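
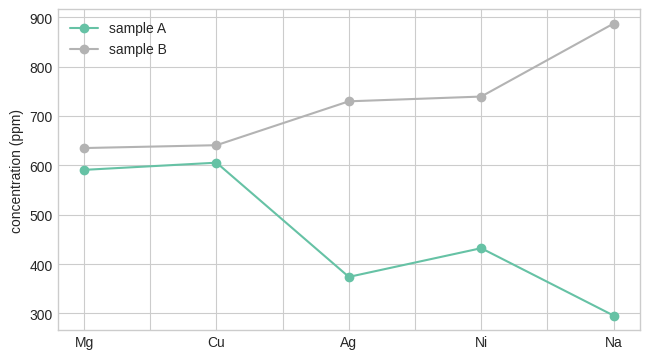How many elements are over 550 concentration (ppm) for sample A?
2

Above 550: Mg, Cu.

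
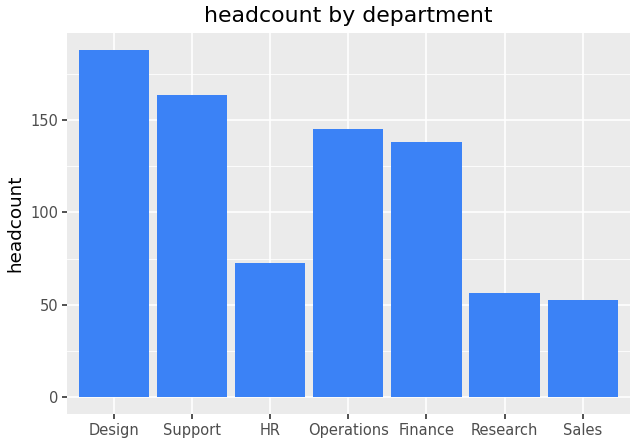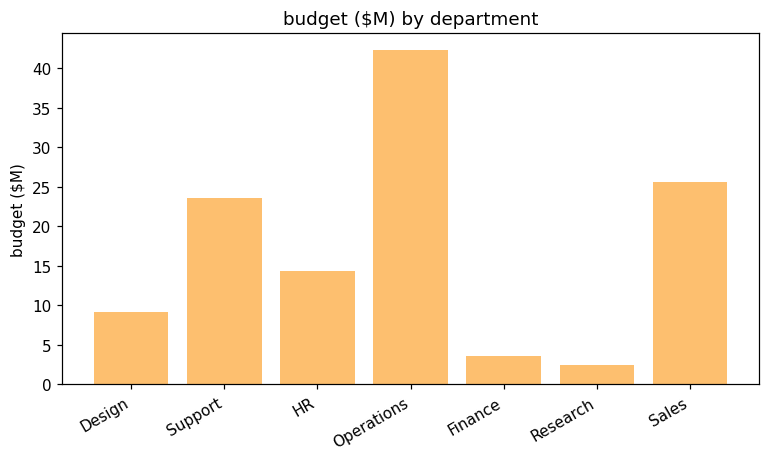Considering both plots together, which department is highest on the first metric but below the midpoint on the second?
Chart 2 median budget ($M) ≈ 15; below-median departments: Design, Finance, Research. Among those, Design has the highest headcount (≈ 180).

Design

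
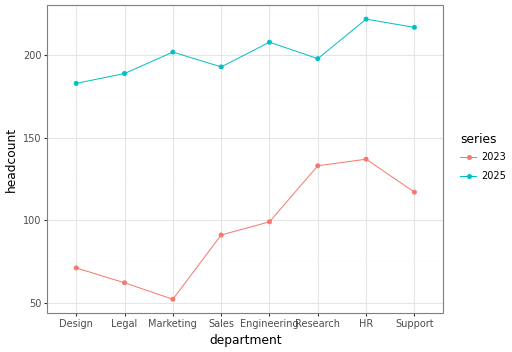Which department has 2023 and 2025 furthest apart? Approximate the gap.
Marketing, ≈ 140

Marketing: 2023 ≈ 60, 2025 ≈ 200 → gap ≈ 140. Next-largest (Legal) is only ≈ 120.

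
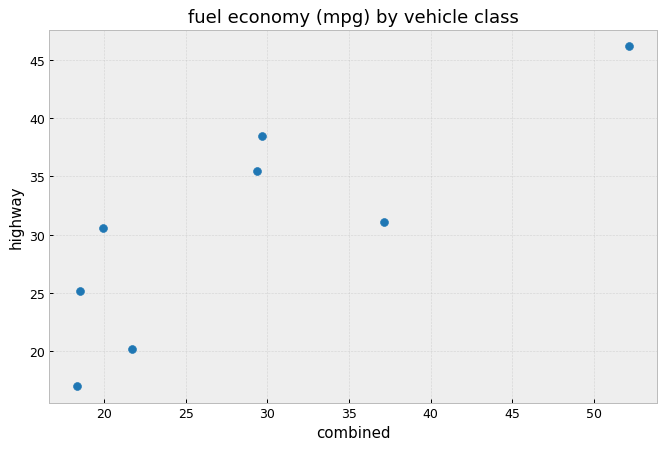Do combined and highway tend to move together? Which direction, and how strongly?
Points are positively correlated; strong (|r| ≈ 0.8).

positive, strong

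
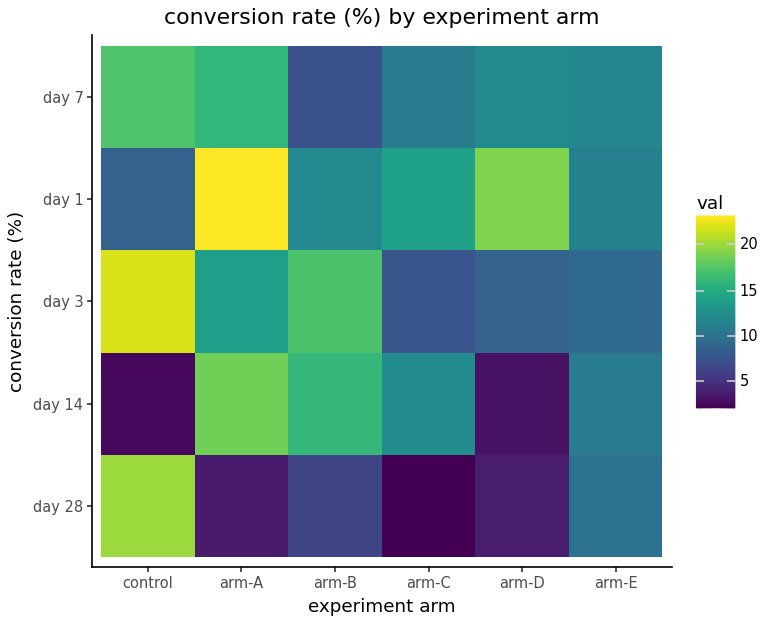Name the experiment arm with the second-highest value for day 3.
arm-B

Top 3 for day 3: control ≈ 22, arm-B ≈ 18, arm-A ≈ 14.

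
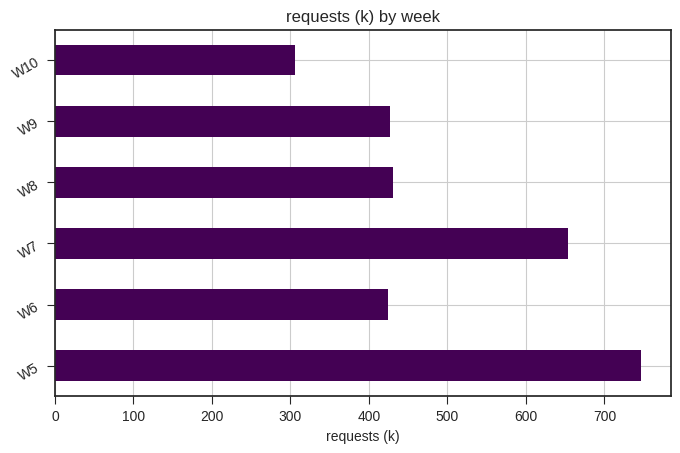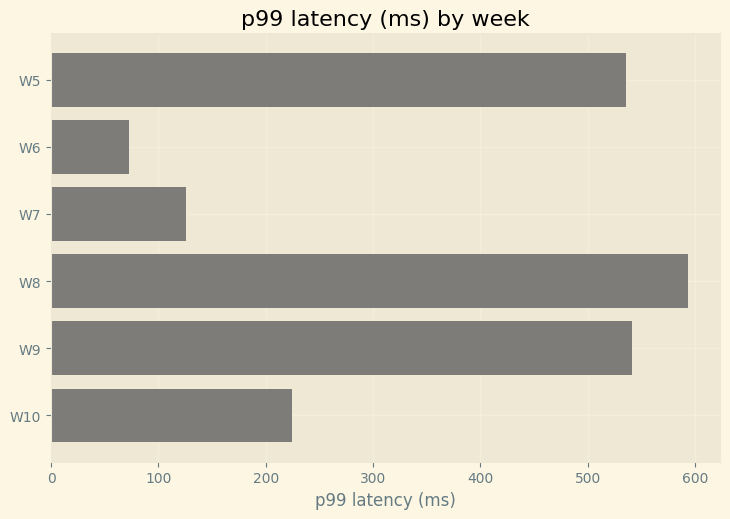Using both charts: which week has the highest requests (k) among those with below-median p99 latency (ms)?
Chart 2 median p99 latency (ms) ≈ 400; below-median weeks: W6, W7, W10. Among those, W7 has the highest requests (k) (≈ 700).

W7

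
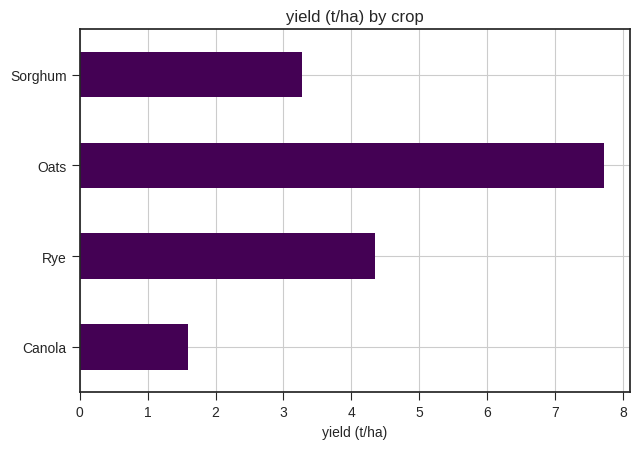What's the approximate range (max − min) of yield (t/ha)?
Max Oats ≈ 8, min Canola ≈ 2; range ≈ 6.

≈ 6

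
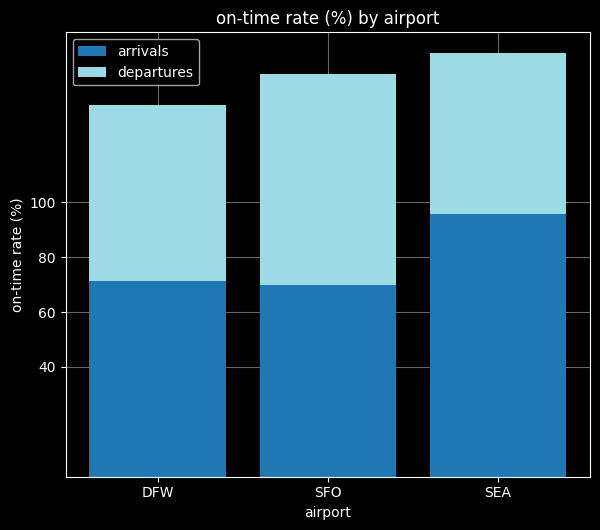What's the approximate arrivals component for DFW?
arrivals top ≈ 80, bottom ≈ 0; segment ≈ 80.

≈ 80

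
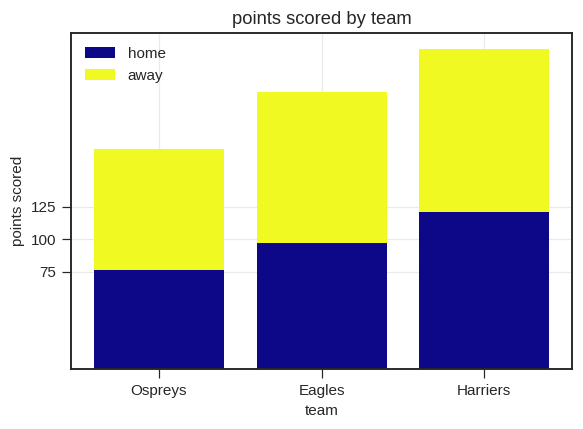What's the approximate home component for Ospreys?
≈ 75

home top ≈ 75, bottom ≈ 0; segment ≈ 75.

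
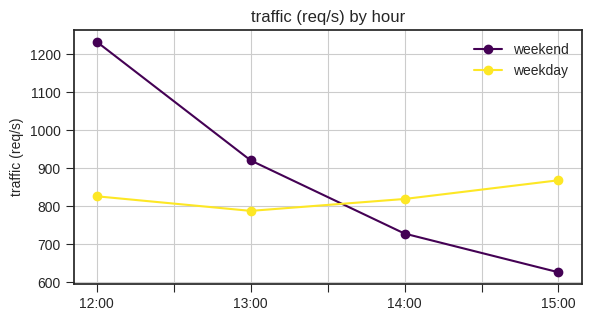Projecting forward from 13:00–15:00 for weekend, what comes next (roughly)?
Last three: 900, 700, 600 → slope ≈ -150/step → next ≈ 450.

≈ 450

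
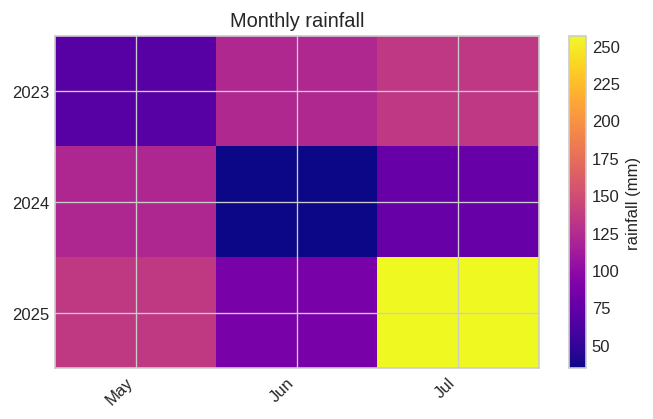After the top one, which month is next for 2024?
Top 3 for 2024: May ≈ 120, Jul ≈ 80, Jun ≈ 40.

Jul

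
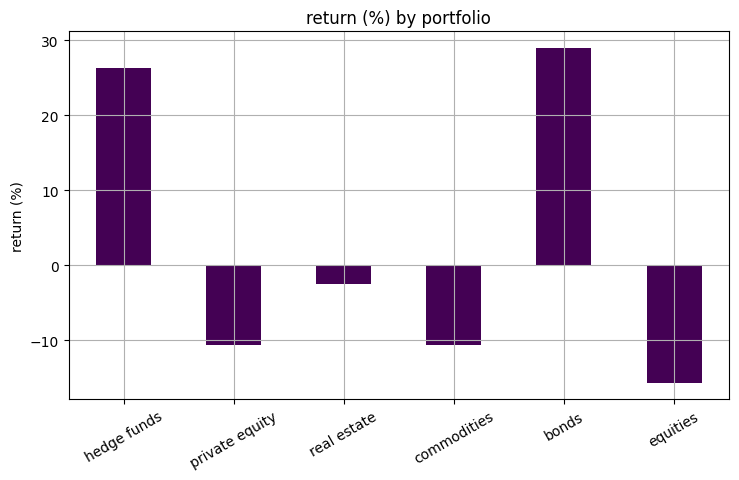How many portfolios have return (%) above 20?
2

Above 20: hedge funds, bonds.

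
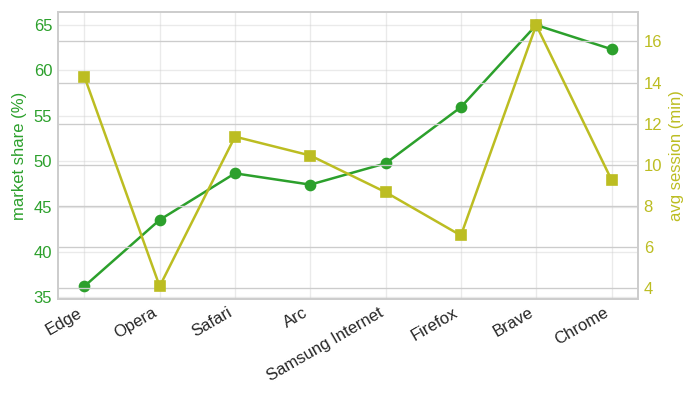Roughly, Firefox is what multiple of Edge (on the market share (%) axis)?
≈ 1.57×

Firefox ≈ 55, Edge ≈ 35; 55/35 ≈ 1.57.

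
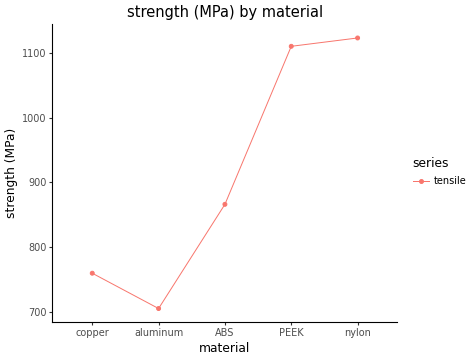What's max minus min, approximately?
Max nylon ≈ 1100, min aluminum ≈ 700; range ≈ 400.

≈ 400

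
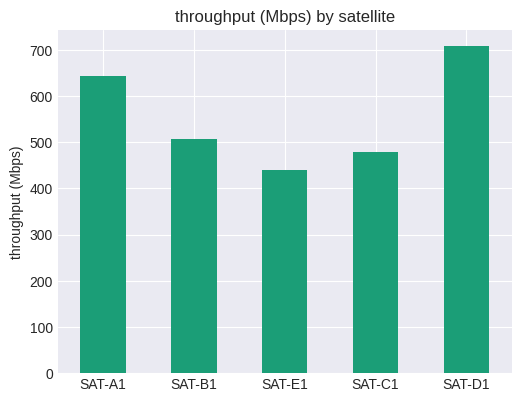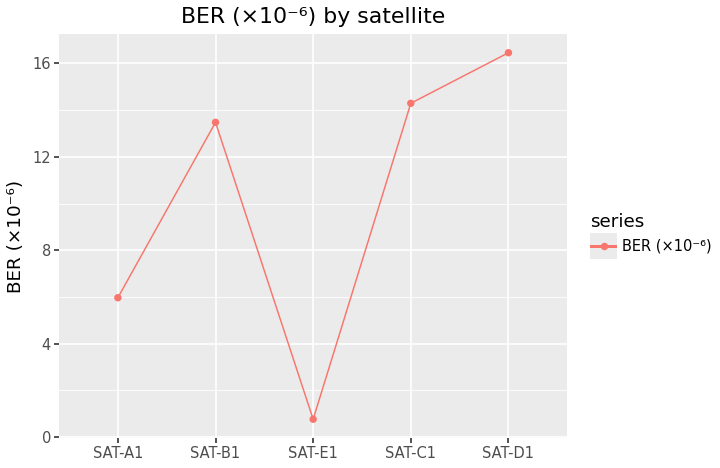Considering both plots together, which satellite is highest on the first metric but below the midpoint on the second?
SAT-A1

Chart 2 median BER (×10⁻⁶) ≈ 14; below-median satellites: SAT-A1, SAT-E1. Among those, SAT-A1 has the highest throughput (Mbps) (≈ 600).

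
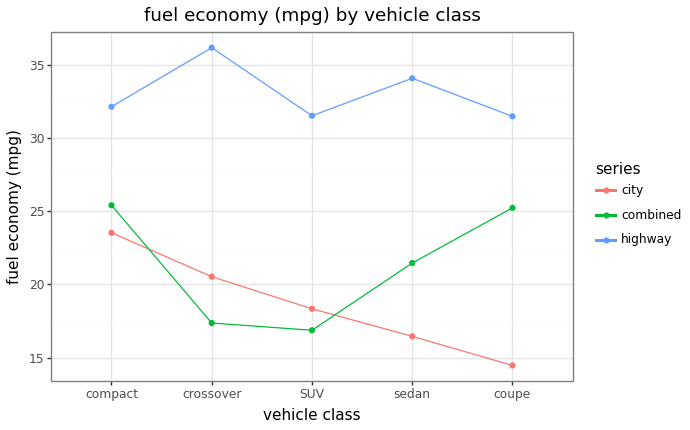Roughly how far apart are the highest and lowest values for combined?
≈ 10

Max compact ≈ 26, min SUV ≈ 16; range ≈ 10.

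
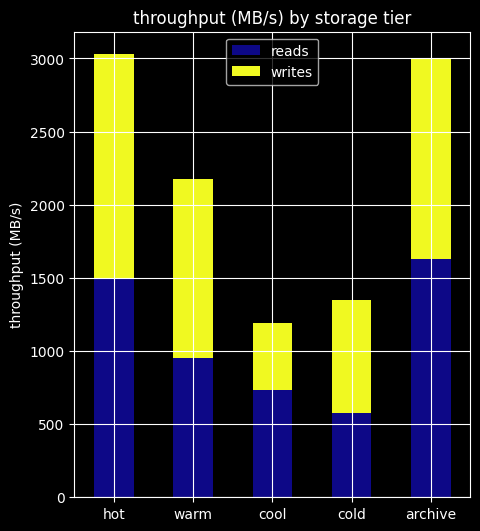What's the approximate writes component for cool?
≈ 500

writes top ≈ 1000, bottom ≈ 500; segment ≈ 500.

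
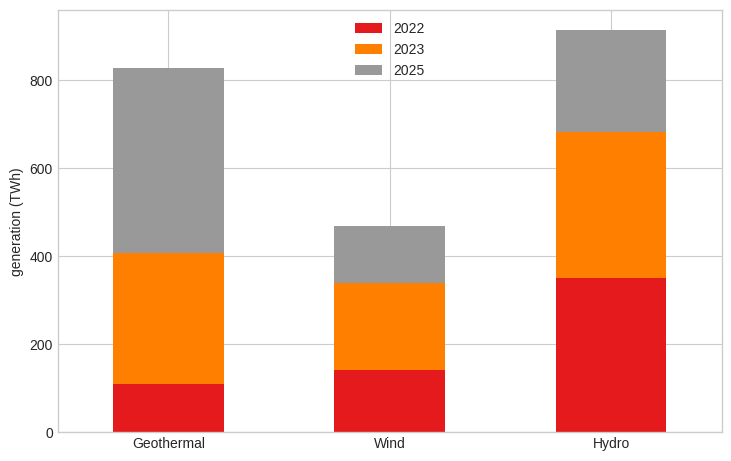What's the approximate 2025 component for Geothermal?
≈ 400

2025 top ≈ 800, bottom ≈ 400; segment ≈ 400.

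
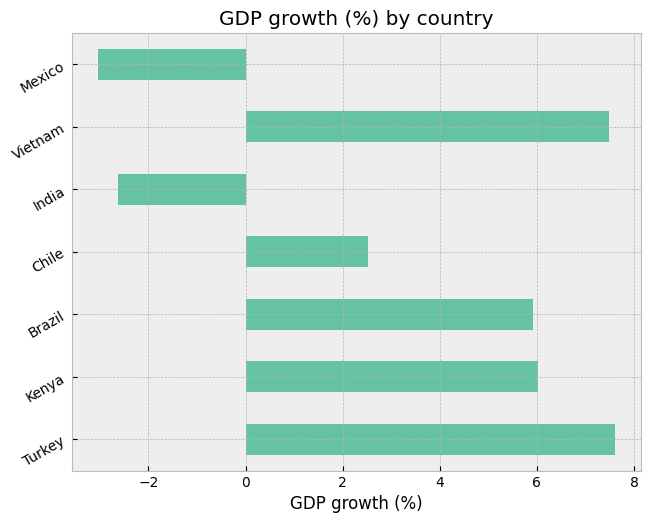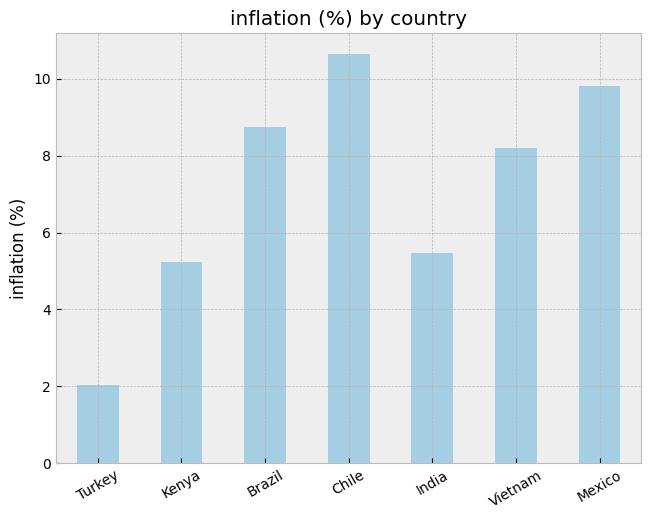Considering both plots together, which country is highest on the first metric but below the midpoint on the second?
Turkey

Chart 2 median inflation (%) ≈ 8; below-median countries: Turkey, Kenya, India. Among those, Turkey has the highest GDP growth (%) (≈ 8).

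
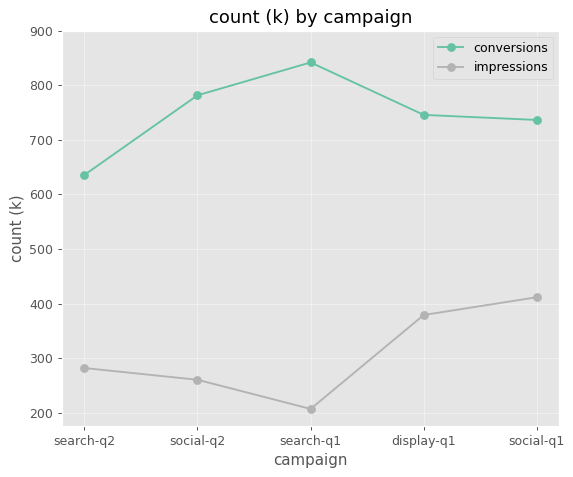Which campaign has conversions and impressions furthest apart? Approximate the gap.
search-q1: conversions ≈ 800, impressions ≈ 200 → gap ≈ 600. Next-largest (social-q2) is only ≈ 500.

search-q1, ≈ 600 k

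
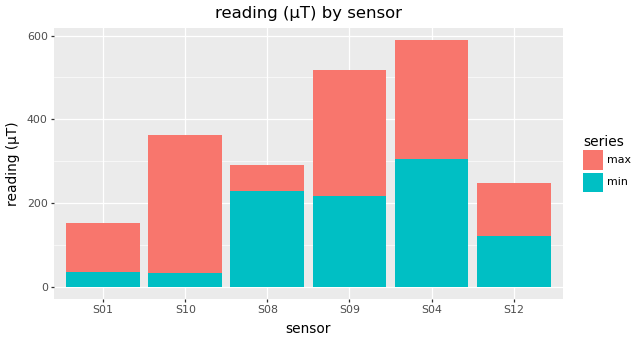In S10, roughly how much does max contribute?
≈ 300

max top ≈ 350, bottom ≈ 50; segment ≈ 300.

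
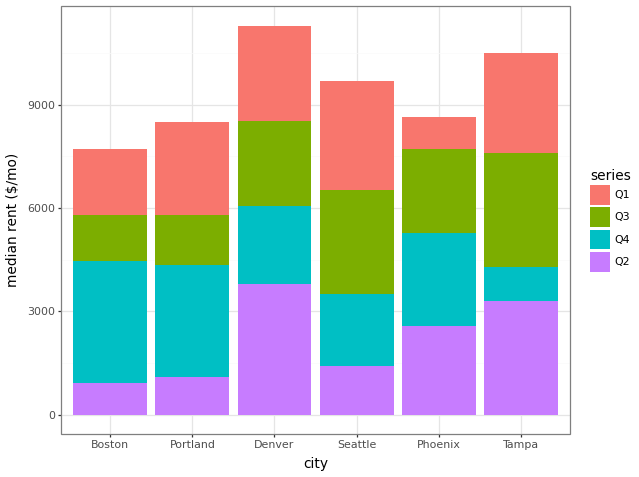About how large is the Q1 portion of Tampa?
Q1 top ≈ 11000, bottom ≈ 8000; segment ≈ 3000.

≈ 3000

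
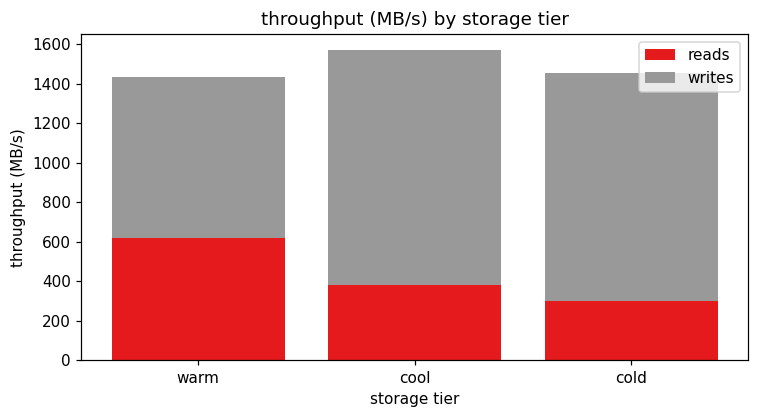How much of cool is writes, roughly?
≈ 1200

writes top ≈ 1600, bottom ≈ 400; segment ≈ 1200.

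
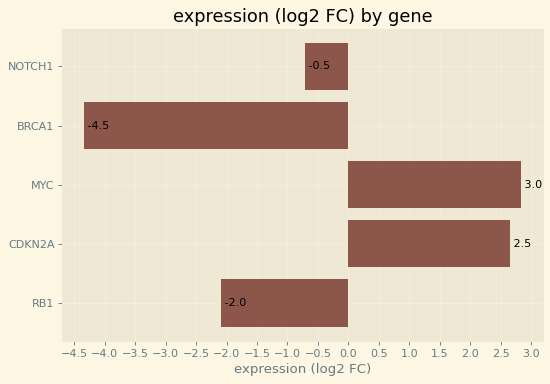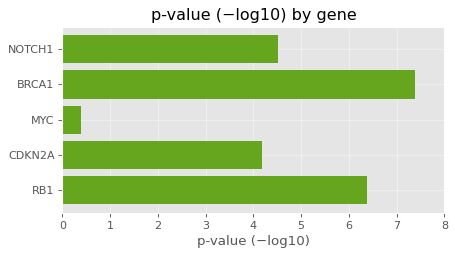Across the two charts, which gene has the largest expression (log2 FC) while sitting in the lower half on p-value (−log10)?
MYC

Chart 2 median p-value (−log10) ≈ 5; below-median genes: MYC, CDKN2A. Among those, MYC has the highest expression (log2 FC) (≈ 3).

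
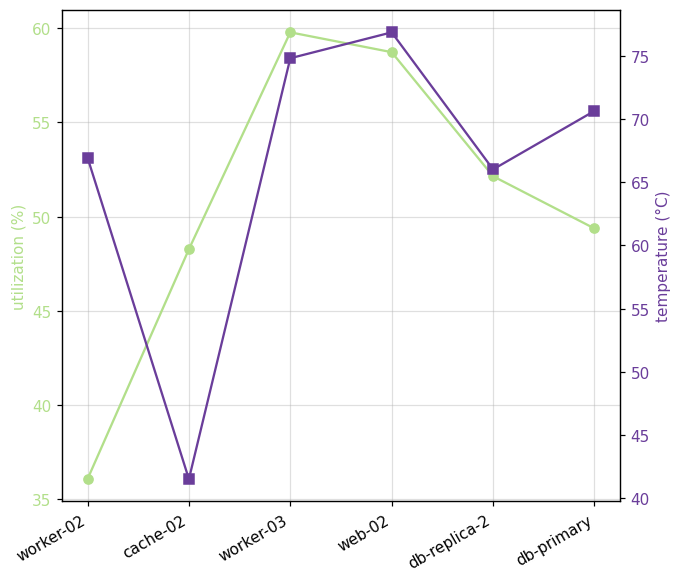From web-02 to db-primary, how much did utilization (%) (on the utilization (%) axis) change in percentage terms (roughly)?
≈ -13.8%

web-02 ≈ 58, db-primary ≈ 50; (50 − 58) / 58 ≈ -13.8%.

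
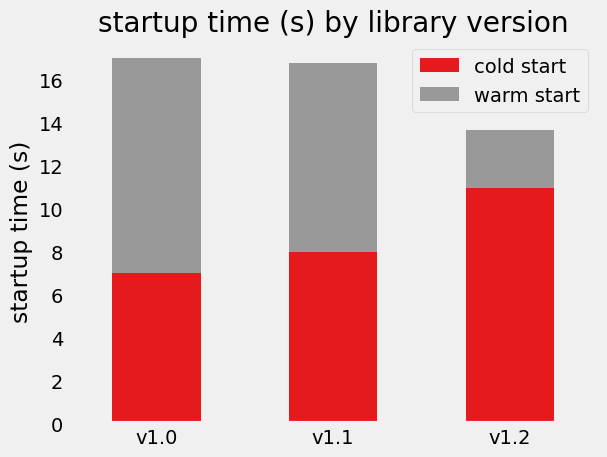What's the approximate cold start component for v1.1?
cold start top ≈ 8, bottom ≈ 0; segment ≈ 8.

≈ 8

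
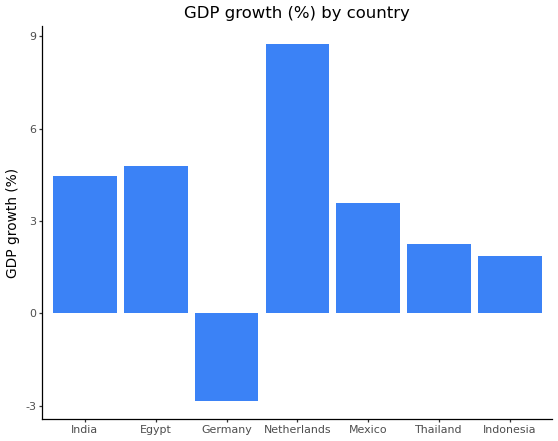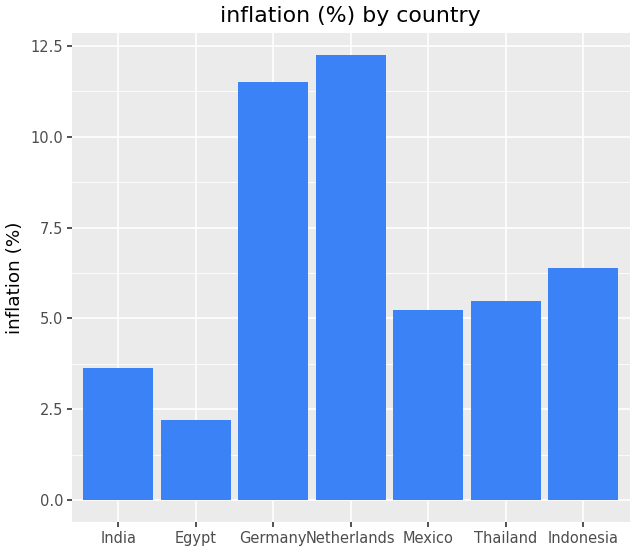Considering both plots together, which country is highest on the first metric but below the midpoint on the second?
Chart 2 median inflation (%) ≈ 6; below-median countries: India, Egypt, Mexico. Among those, Egypt has the highest GDP growth (%) (≈ 5).

Egypt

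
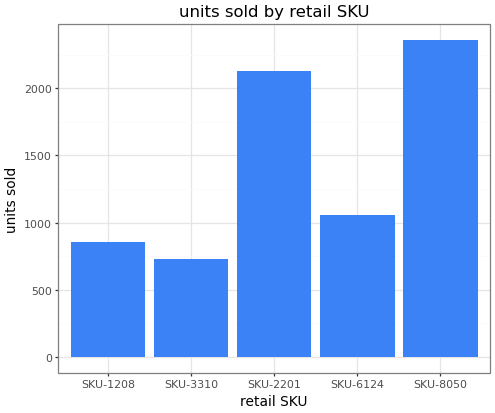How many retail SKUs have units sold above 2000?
2

Above 2000: SKU-2201, SKU-8050.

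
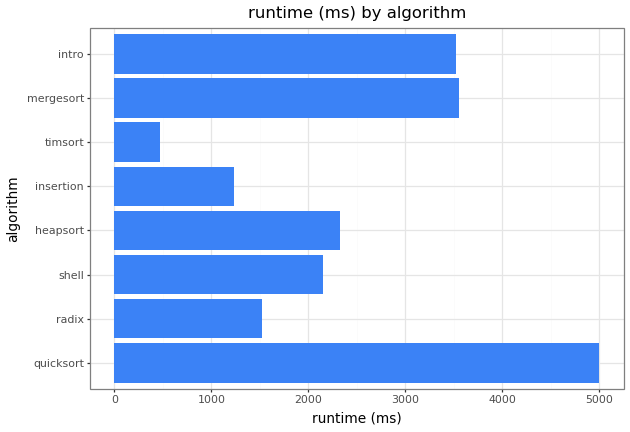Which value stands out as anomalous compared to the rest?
quicksort ≈ 5000; the rest sit between ≈ 500 and ≈ 3500.

quicksort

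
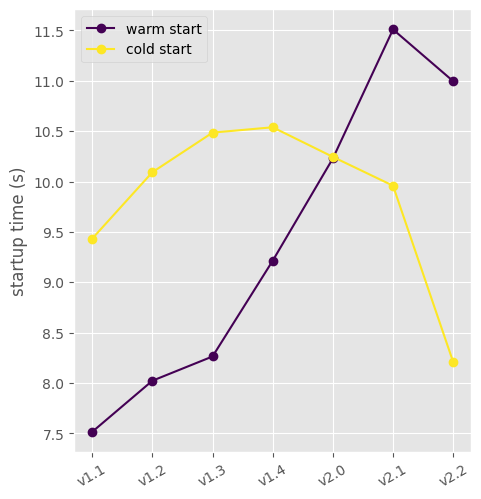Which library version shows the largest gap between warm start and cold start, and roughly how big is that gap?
v2.2, ≈ 3.0 s

v2.2: warm start ≈ 11.0, cold start ≈ 8.0 → gap ≈ 3.0. Next-largest (v1.3) is only ≈ 2.0.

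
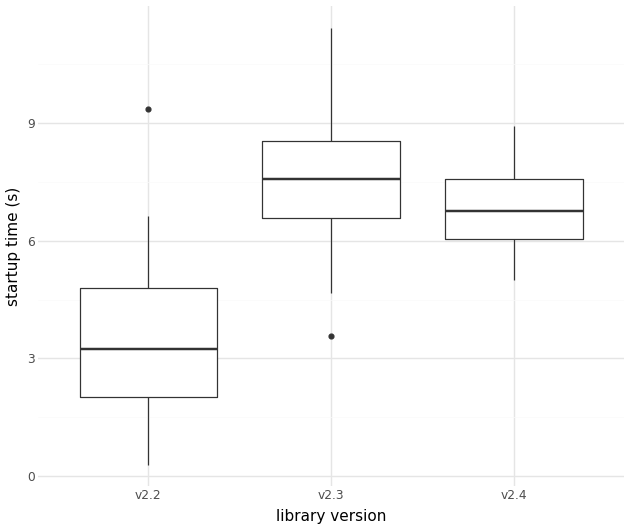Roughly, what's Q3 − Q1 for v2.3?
Q3 ≈ 8.5, Q1 ≈ 6.5; IQR ≈ 2.0.

≈ 2.0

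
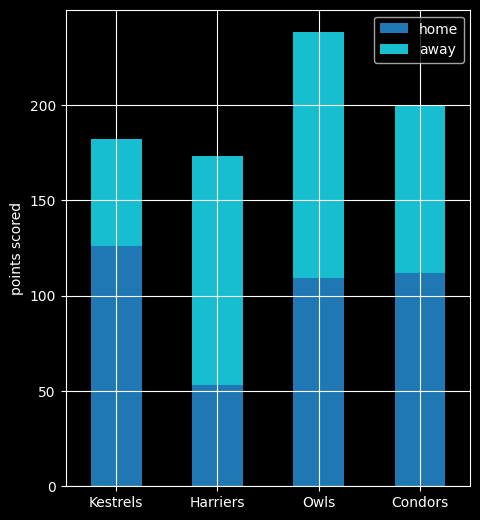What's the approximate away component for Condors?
≈ 80

away top ≈ 200, bottom ≈ 120; segment ≈ 80.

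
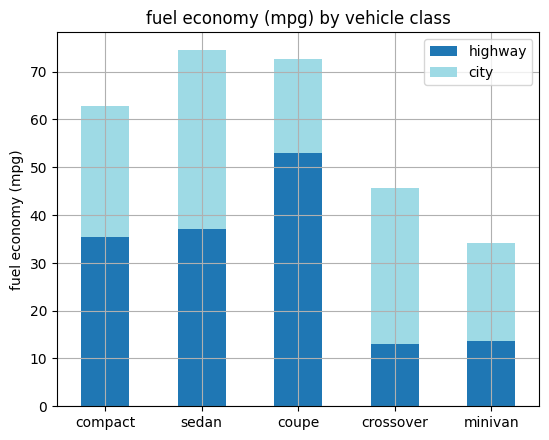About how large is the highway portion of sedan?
highway top ≈ 40, bottom ≈ 0; segment ≈ 40.

≈ 40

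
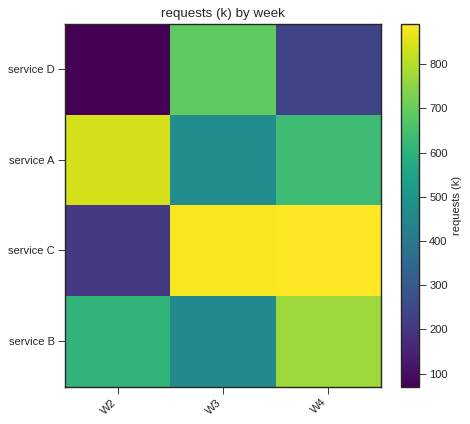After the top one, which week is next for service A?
Top 3 for service A: W2 ≈ 800, W4 ≈ 600, W3 ≈ 500.

W4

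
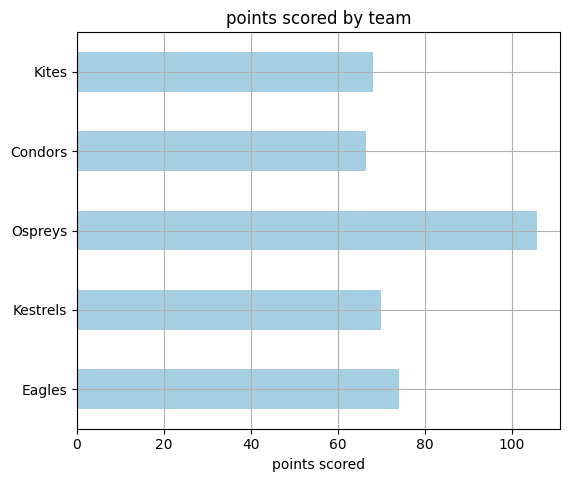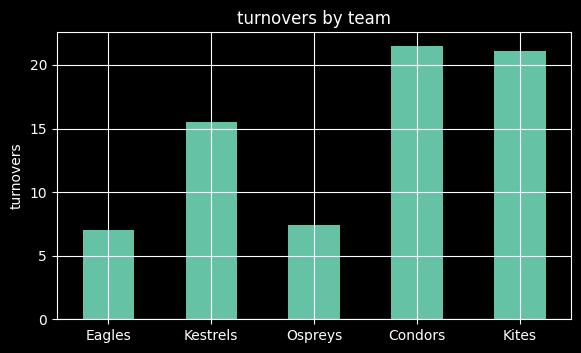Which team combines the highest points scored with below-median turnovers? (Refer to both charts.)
Chart 2 median turnovers ≈ 16; below-median teams: Eagles, Ospreys. Among those, Ospreys has the highest points scored (≈ 110).

Ospreys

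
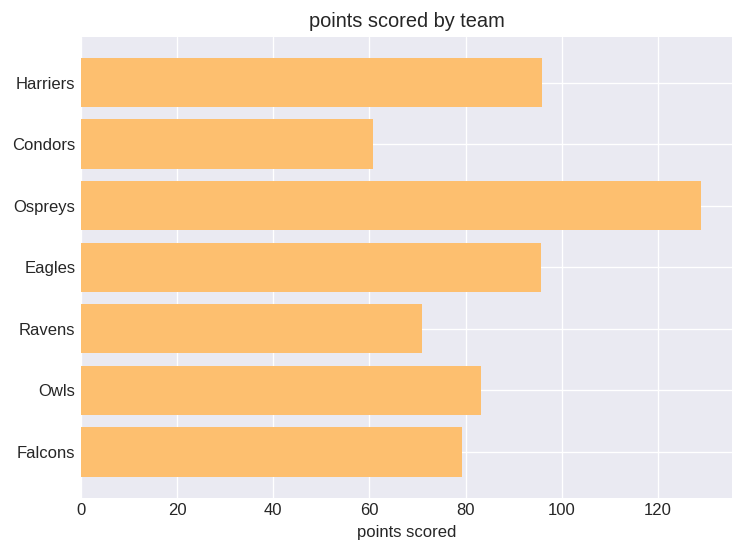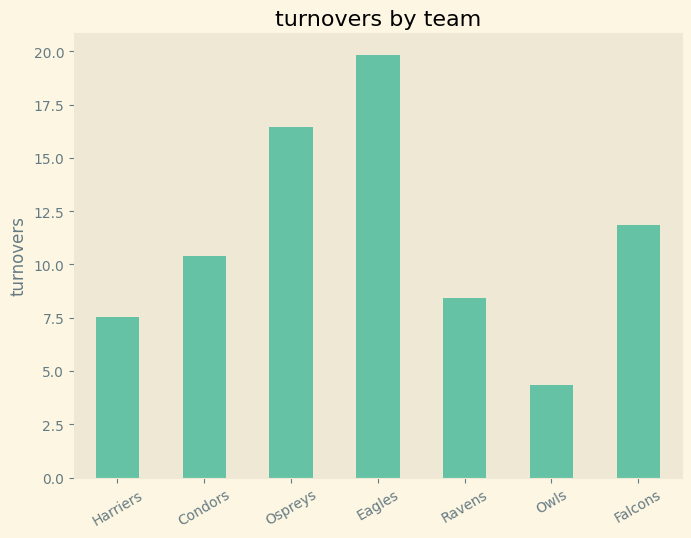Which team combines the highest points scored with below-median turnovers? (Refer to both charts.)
Harriers

Chart 2 median turnovers ≈ 10; below-median teams: Harriers, Ravens, Owls. Among those, Harriers has the highest points scored (≈ 100).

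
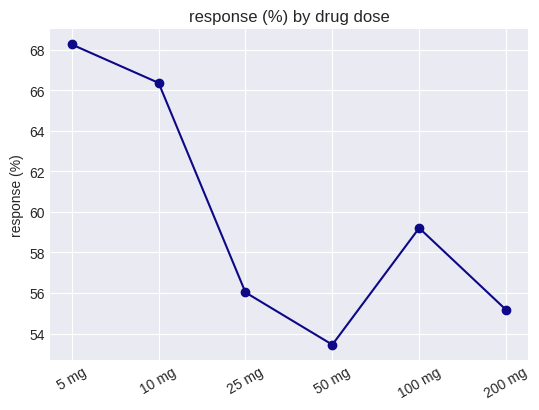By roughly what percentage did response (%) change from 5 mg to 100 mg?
≈ -11.8%

5 mg ≈ 68, 100 mg ≈ 60; (60 − 68) / 68 ≈ -11.8%.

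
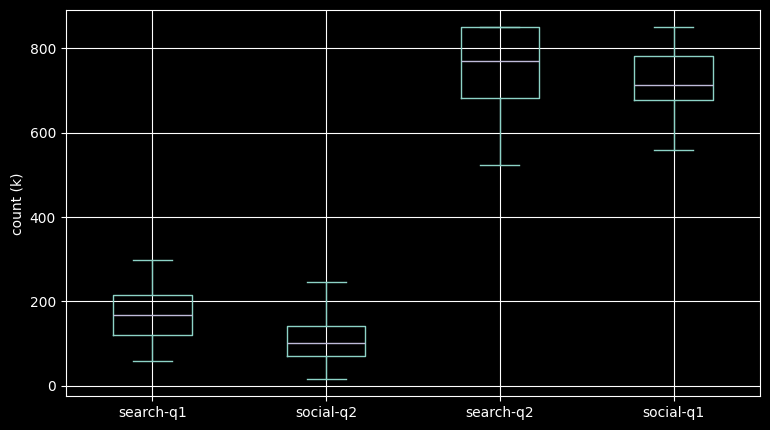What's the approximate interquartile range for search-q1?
≈ 100

Q3 ≈ 200, Q1 ≈ 100; IQR ≈ 100.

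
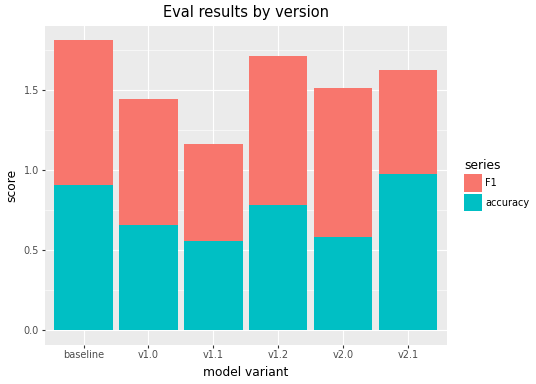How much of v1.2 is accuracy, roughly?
≈ 0.8

accuracy top ≈ 0.8, bottom ≈ 0.0; segment ≈ 0.8.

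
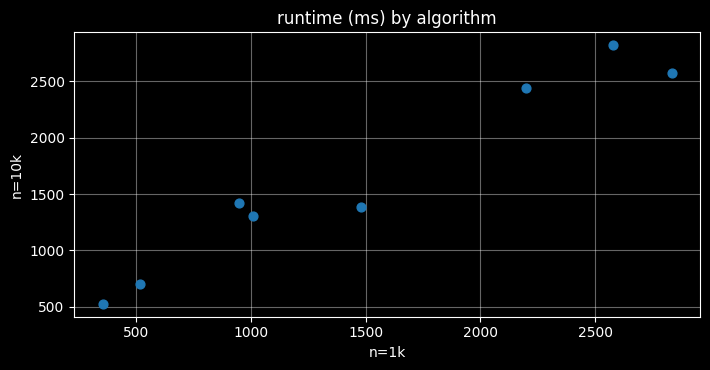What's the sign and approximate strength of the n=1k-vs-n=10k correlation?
positive, strong

Points are positively correlated; strong (|r| ≈ 1.0).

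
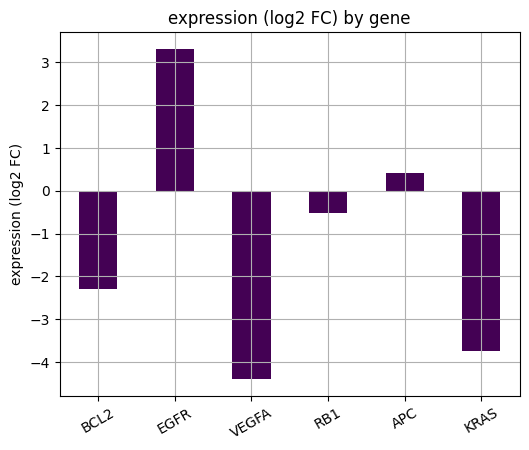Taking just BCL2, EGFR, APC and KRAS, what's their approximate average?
(-2 + 3 + 0 + -4) / 4 ≈ -1.

≈ -1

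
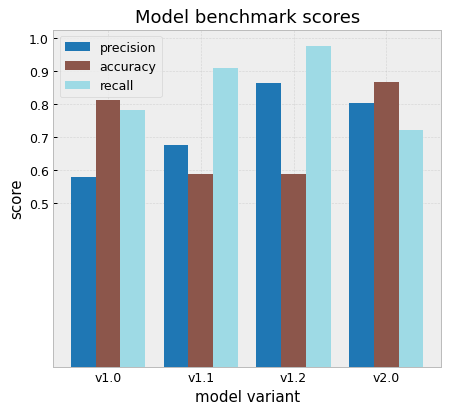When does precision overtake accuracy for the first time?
v1.0: precision ≈ 0.6 vs accuracy ≈ 0.8 (not yet); v1.1: precision ≈ 0.7 vs accuracy ≈ 0.6 (first crossover).

v1.1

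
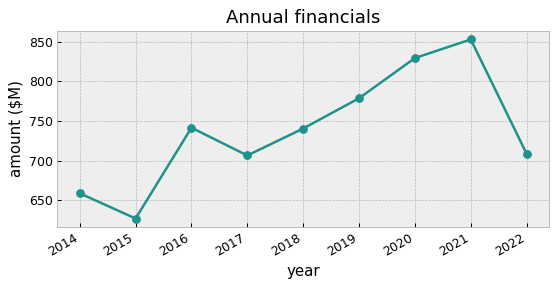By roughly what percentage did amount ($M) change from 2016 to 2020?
≈ +10.8%

2016 ≈ 740, 2020 ≈ 820; (820 − 740) / 740 ≈ +10.8%.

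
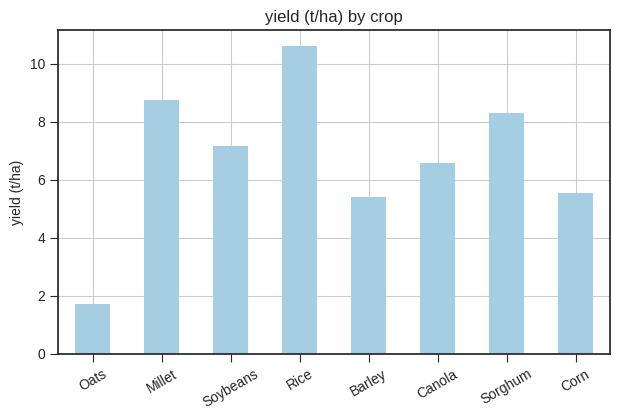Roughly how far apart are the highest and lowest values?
Max Rice ≈ 11, min Oats ≈ 2; range ≈ 9.

≈ 9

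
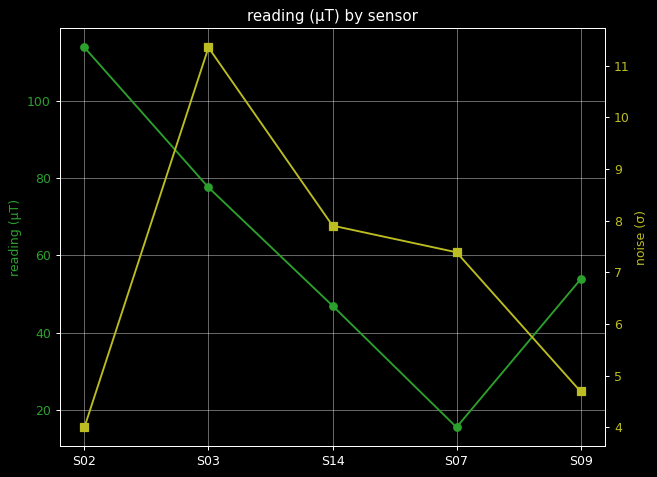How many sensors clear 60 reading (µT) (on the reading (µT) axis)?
2

Above 60: S02, S03.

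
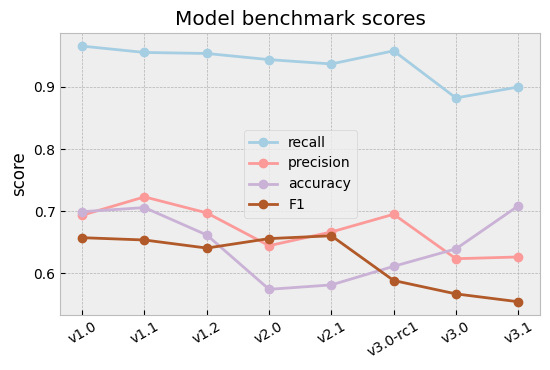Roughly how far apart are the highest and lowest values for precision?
≈ 0.10

Max v1.1 ≈ 0.70, min v3.0 ≈ 0.60; range ≈ 0.10.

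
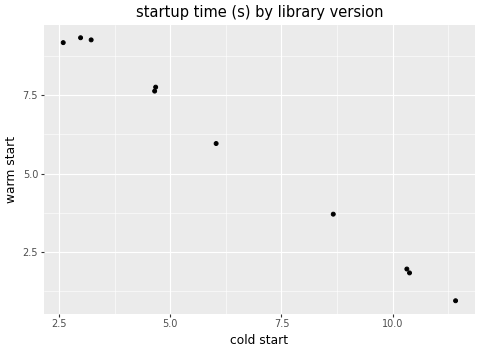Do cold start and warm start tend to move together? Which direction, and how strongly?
negative, strong

Points are negatively correlated; strong (|r| ≈ 1.0).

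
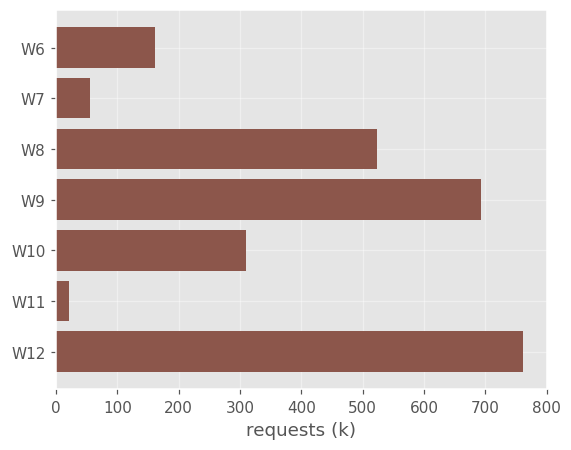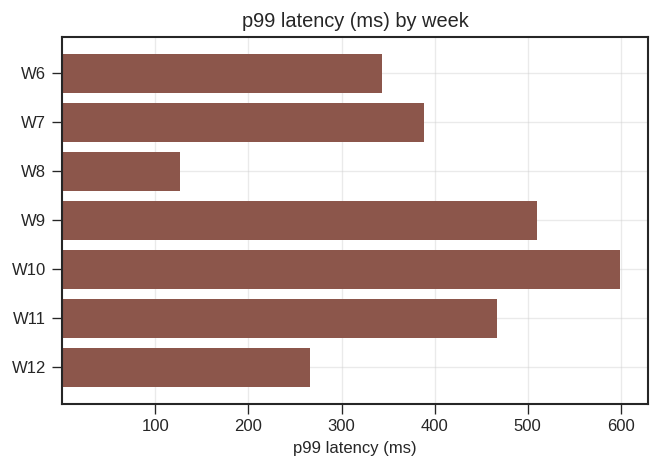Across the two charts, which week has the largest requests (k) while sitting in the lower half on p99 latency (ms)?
Chart 2 median p99 latency (ms) ≈ 400; below-median weeks: W6, W8, W12. Among those, W12 has the highest requests (k) (≈ 800).

W12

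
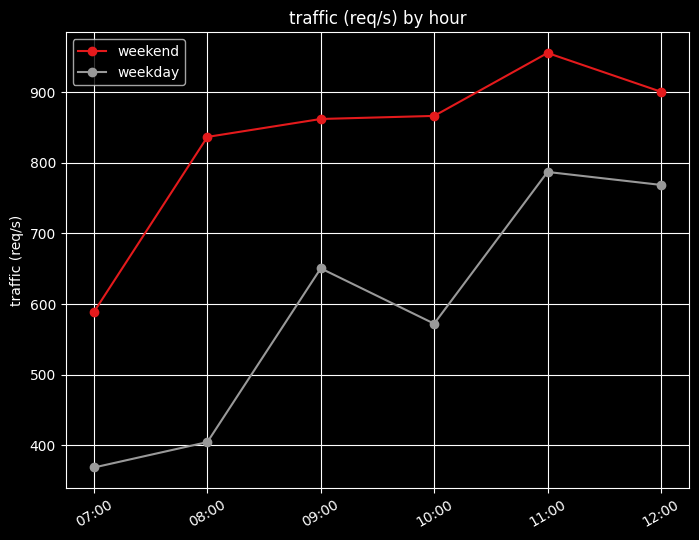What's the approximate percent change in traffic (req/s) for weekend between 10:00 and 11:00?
≈ +11.8%

10:00 ≈ 850, 11:00 ≈ 950; (950 − 850) / 850 ≈ +11.8%.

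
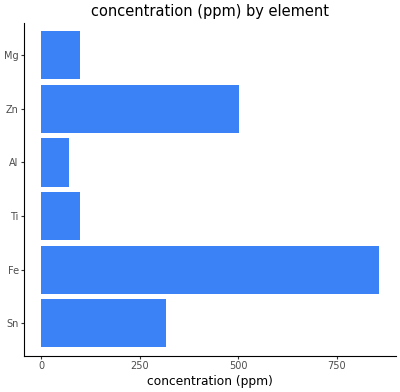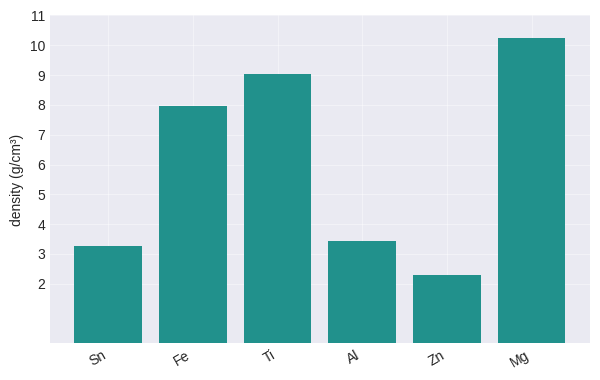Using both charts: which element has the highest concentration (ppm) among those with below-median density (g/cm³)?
Chart 2 median density (g/cm³) ≈ 6; below-median elements: Sn, Al, Zn. Among those, Zn has the highest concentration (ppm) (≈ 500).

Zn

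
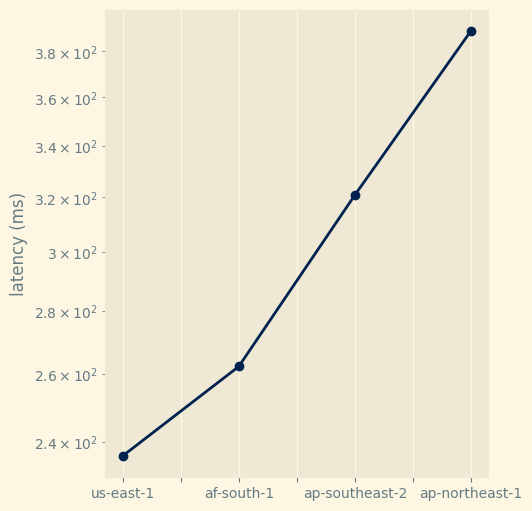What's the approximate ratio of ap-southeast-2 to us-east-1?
≈ 1.33×

ap-southeast-2 ≈ 320, us-east-1 ≈ 240; 320/240 ≈ 1.33.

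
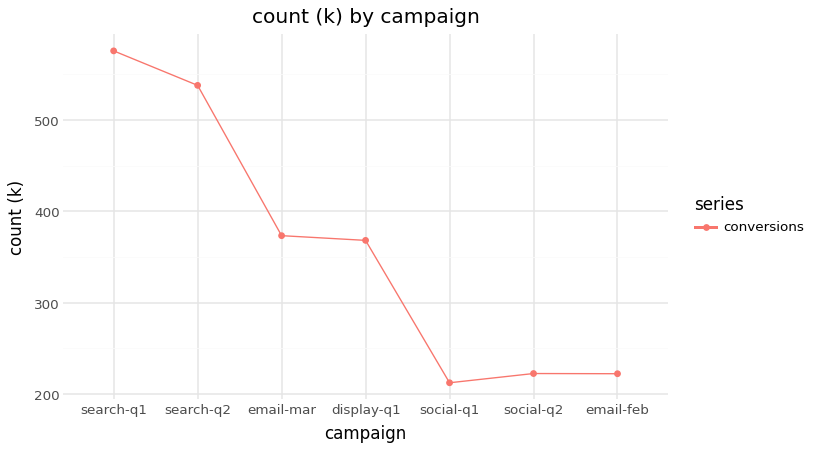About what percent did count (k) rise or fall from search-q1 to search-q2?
search-q1 ≈ 600, search-q2 ≈ 550; (550 − 600) / 600 ≈ -8.3%.

≈ -8.3%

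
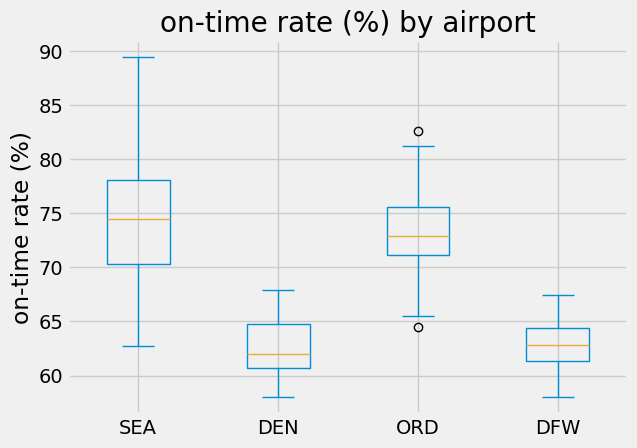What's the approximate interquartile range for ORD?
≈ 5

Q3 ≈ 76, Q1 ≈ 71; IQR ≈ 5.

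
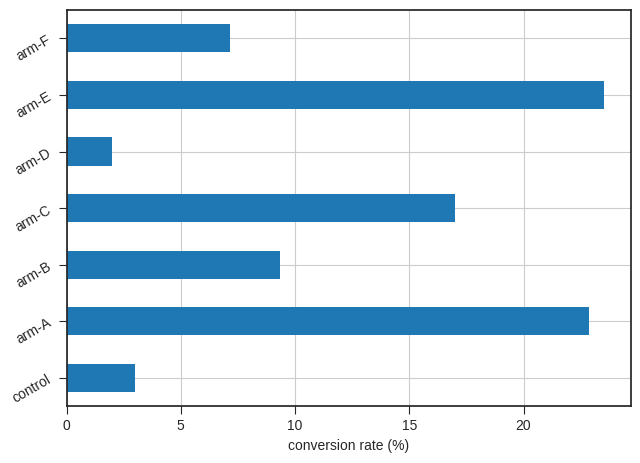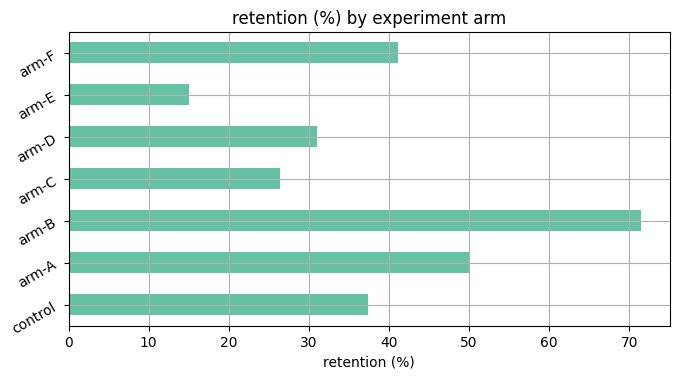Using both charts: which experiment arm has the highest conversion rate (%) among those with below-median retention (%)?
arm-E

Chart 2 median retention (%) ≈ 40; below-median experiment arms: arm-C, arm-D, arm-E. Among those, arm-E has the highest conversion rate (%) (≈ 25).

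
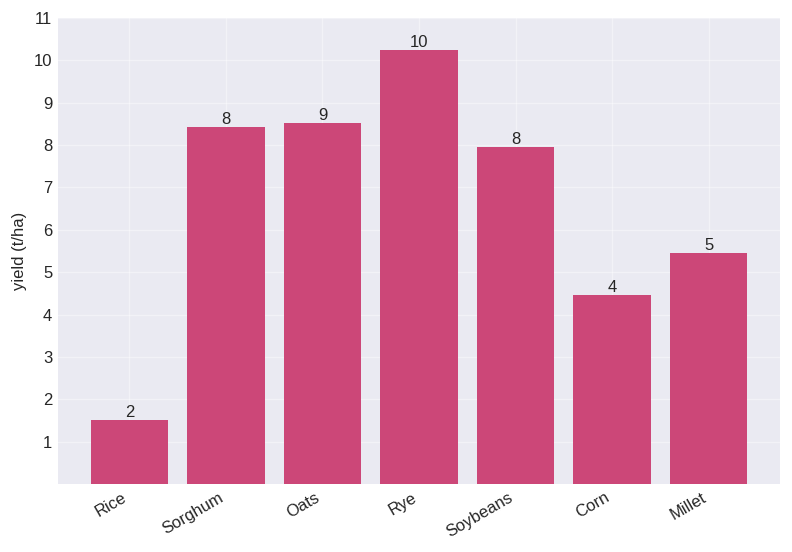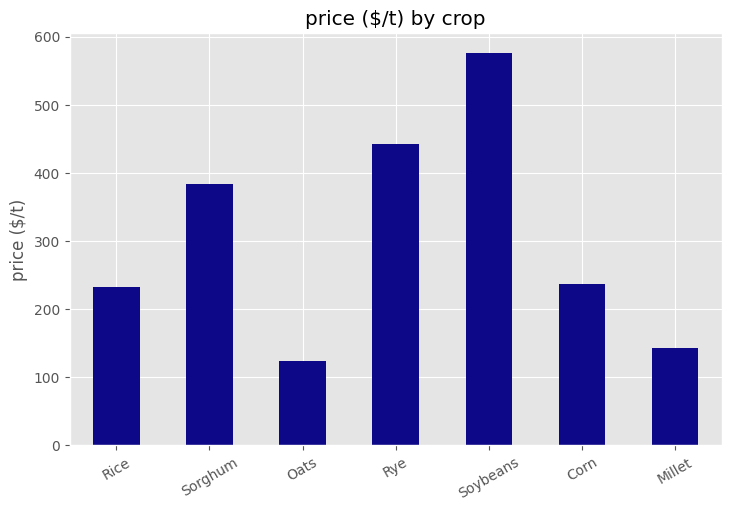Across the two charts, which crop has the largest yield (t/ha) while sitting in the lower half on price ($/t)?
Oats

Chart 2 median price ($/t) ≈ 200; below-median crops: Rice, Oats, Millet. Among those, Oats has the highest yield (t/ha) (≈ 9).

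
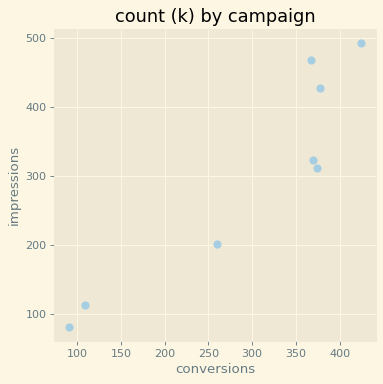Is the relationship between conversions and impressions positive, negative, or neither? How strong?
Points are positively correlated; strong (|r| ≈ 0.9).

positive, strong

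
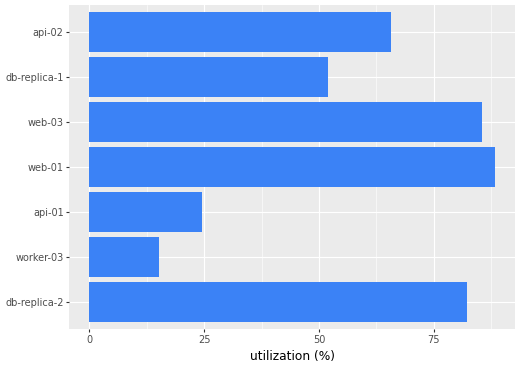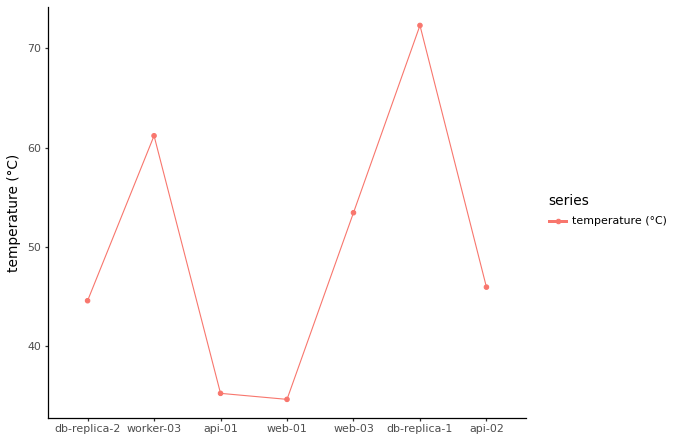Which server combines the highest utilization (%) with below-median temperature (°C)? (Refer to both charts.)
Chart 2 median temperature (°C) ≈ 50; below-median servers: db-replica-2, api-01, web-01. Among those, web-01 has the highest utilization (%) (≈ 90).

web-01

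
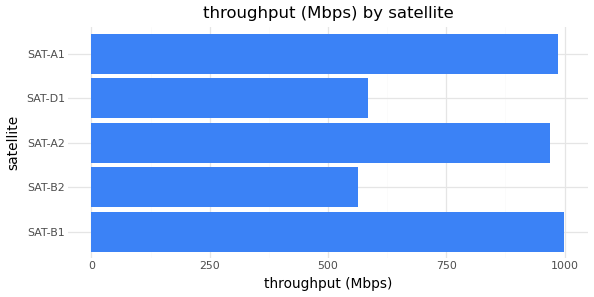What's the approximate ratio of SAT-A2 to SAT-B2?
SAT-A2 ≈ 1000, SAT-B2 ≈ 600; 1000/600 ≈ 1.67.

≈ 1.67×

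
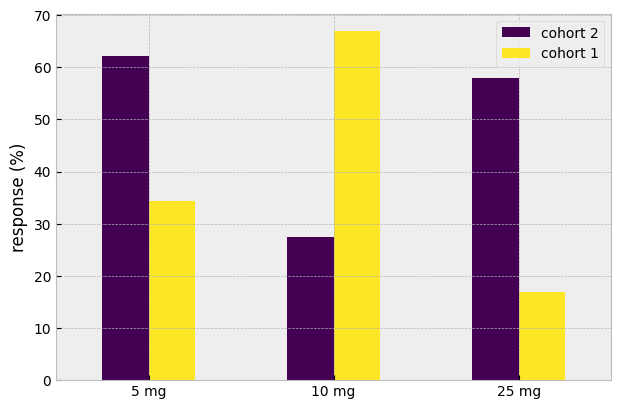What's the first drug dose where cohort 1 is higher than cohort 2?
10 mg

5 mg: cohort 1 ≈ 30 vs cohort 2 ≈ 60 (not yet); 10 mg: cohort 1 ≈ 70 vs cohort 2 ≈ 30 (first crossover).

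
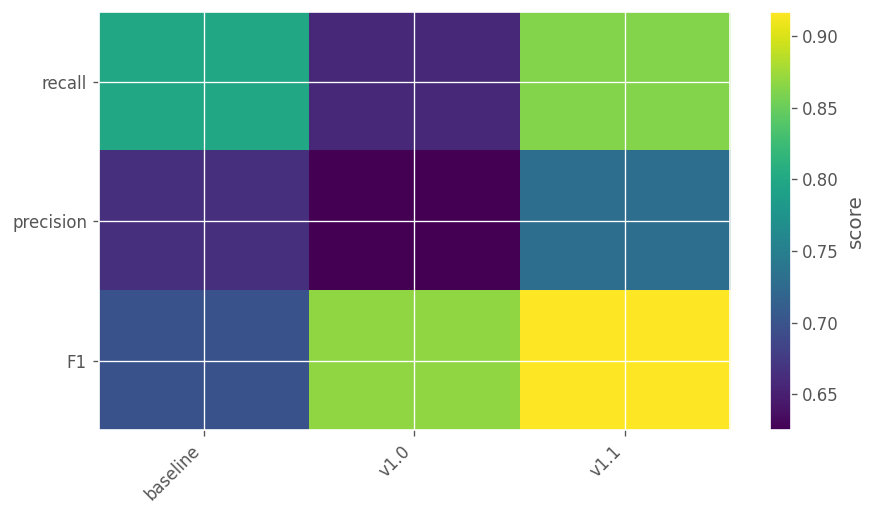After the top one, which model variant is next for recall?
baseline

Top 3 for recall: v1.1 ≈ 0.85, baseline ≈ 0.80, v1.0 ≈ 0.65.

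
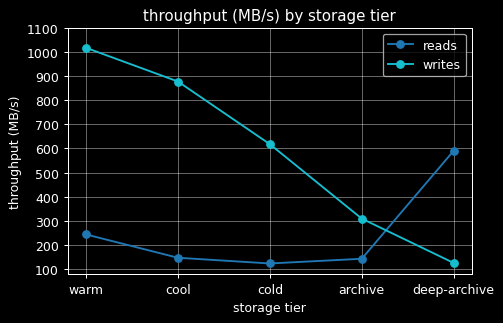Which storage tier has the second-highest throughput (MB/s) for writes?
cool

Top 3 for writes: warm ≈ 1000, cool ≈ 900, cold ≈ 600.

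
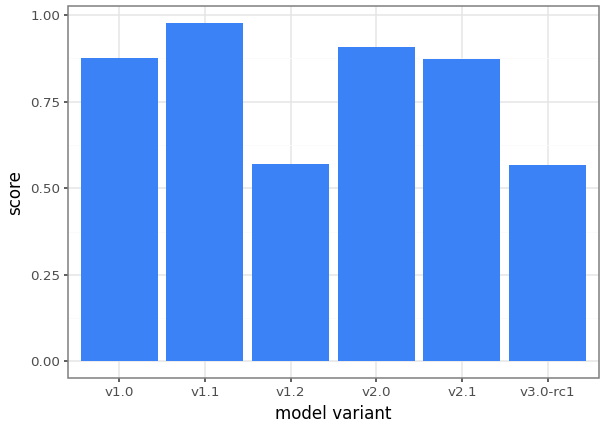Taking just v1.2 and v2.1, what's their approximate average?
(0.6 + 0.9) / 2 ≈ 0.75.

≈ 0.75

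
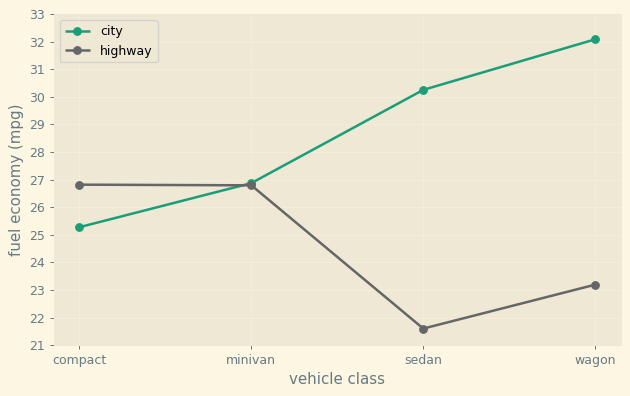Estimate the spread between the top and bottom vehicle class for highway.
≈ 5

Max compact ≈ 27, min sedan ≈ 22; range ≈ 5.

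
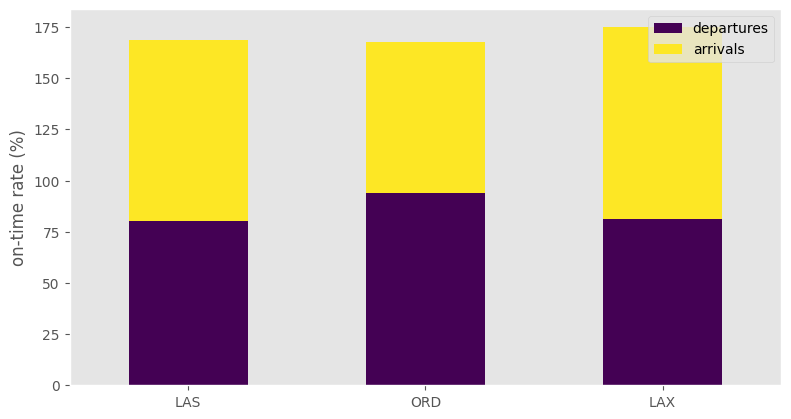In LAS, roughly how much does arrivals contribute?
≈ 80

arrivals top ≈ 160, bottom ≈ 80; segment ≈ 80.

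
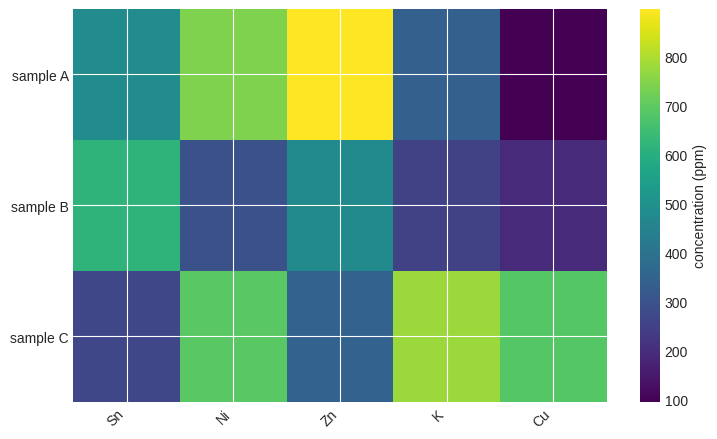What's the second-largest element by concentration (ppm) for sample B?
Top 3 for sample B: Sn ≈ 600, Zn ≈ 500, Ni ≈ 300.

Zn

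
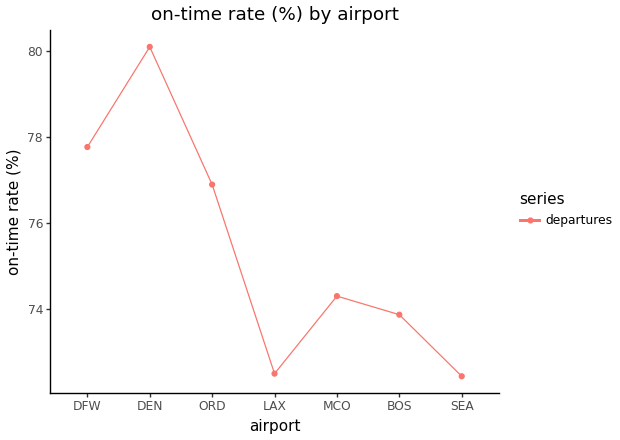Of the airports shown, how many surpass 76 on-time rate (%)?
3

Above 76: DFW, DEN, ORD.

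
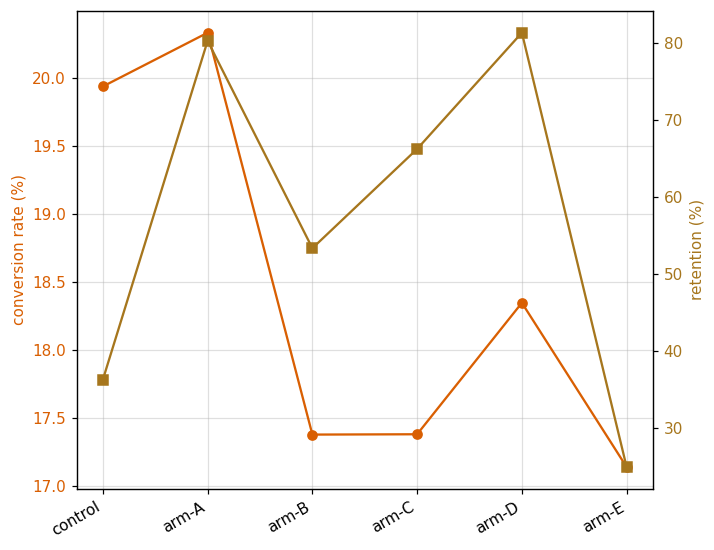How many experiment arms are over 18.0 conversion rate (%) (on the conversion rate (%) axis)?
Above 18.0: control, arm-A, arm-D.

3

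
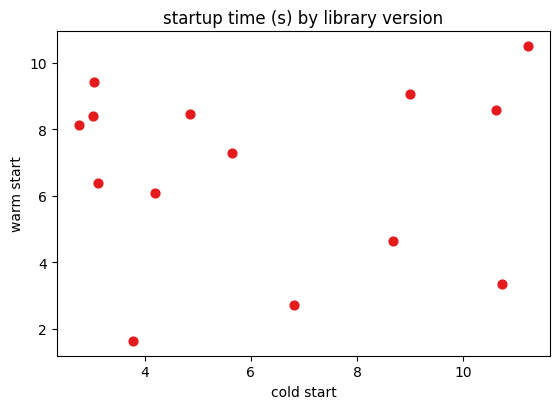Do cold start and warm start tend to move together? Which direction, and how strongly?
no clear correlation

Points are roughly uncorrelated; weak (|r| ≈ 0.0).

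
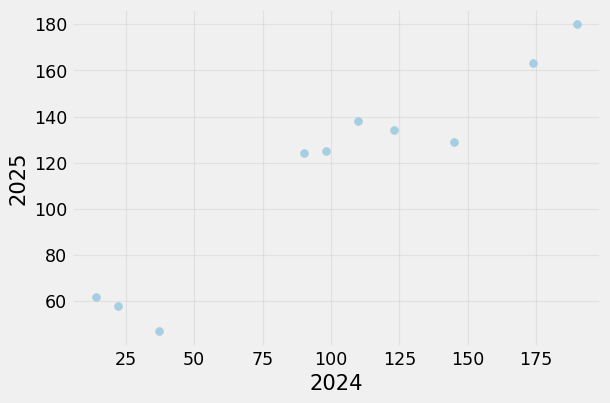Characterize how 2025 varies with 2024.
positive, strong

Points are positively correlated; strong (|r| ≈ 1.0).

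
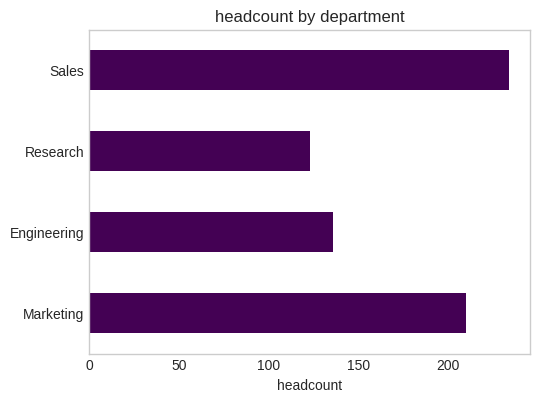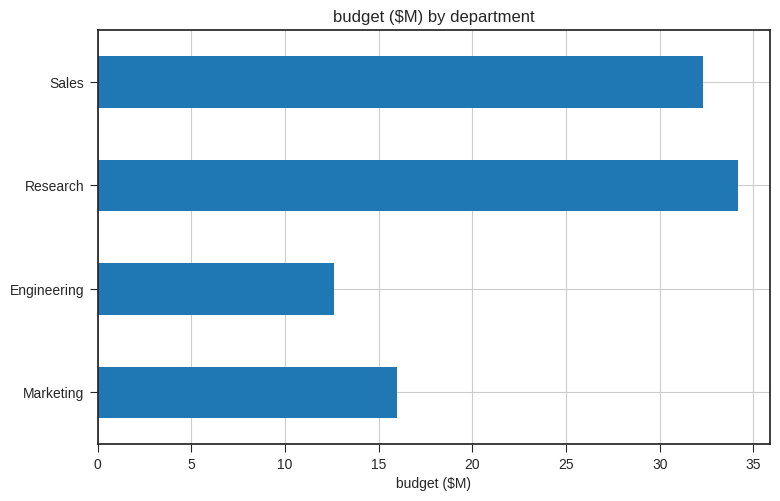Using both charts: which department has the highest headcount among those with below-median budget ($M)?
Marketing

Chart 2 median budget ($M) ≈ 25; below-median departments: Marketing, Engineering. Among those, Marketing has the highest headcount (≈ 200).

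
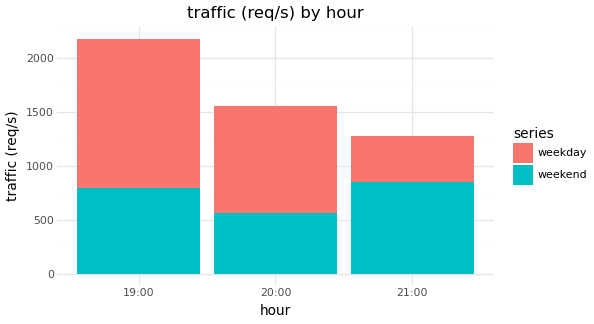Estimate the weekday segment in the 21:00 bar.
weekday top ≈ 1200, bottom ≈ 800; segment ≈ 400.

≈ 400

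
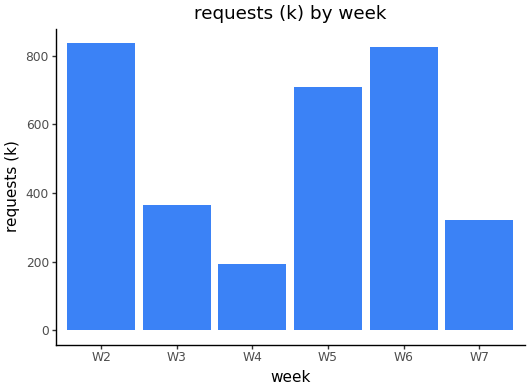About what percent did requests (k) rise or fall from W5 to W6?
W5 ≈ 700, W6 ≈ 800; (800 − 700) / 700 ≈ +14.3%.

≈ +14.3%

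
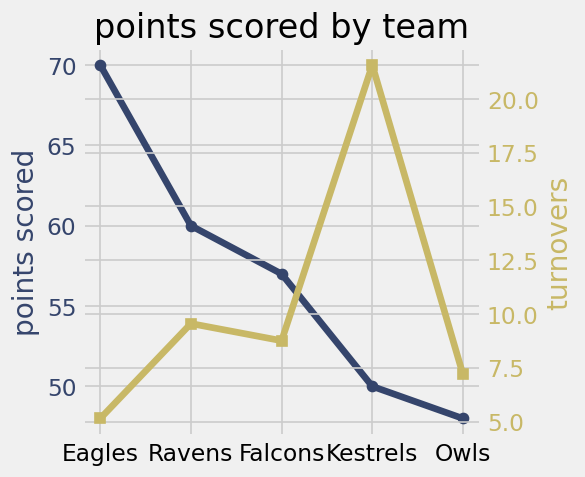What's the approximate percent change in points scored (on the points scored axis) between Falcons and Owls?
Falcons ≈ 56, Owls ≈ 48; (48 − 56) / 56 ≈ -14.3%.

≈ -14.3%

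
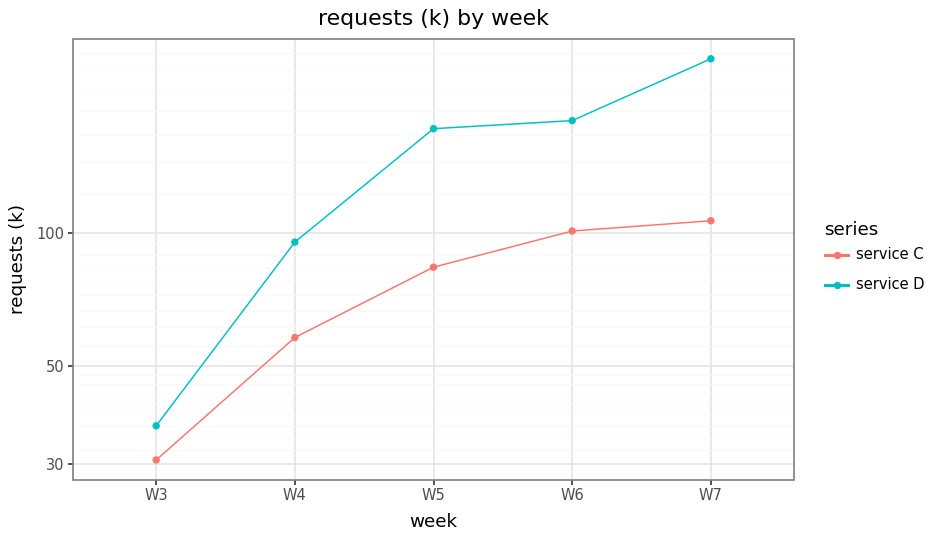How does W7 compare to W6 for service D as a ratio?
W7 ≈ 240, W6 ≈ 180; 240/180 ≈ 1.33.

≈ 1.33×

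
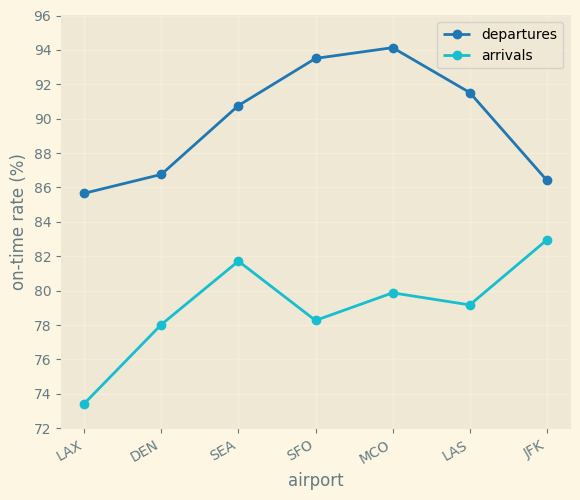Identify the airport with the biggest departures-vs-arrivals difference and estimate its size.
SFO: departures ≈ 94, arrivals ≈ 78 → gap ≈ 16. Next-largest (MCO) is only ≈ 14.

SFO, ≈ 16 %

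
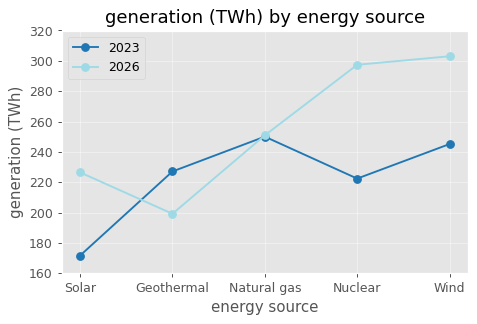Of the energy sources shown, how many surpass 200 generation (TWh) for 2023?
Above 200: Geothermal, Natural gas, Nuclear, Wind.

4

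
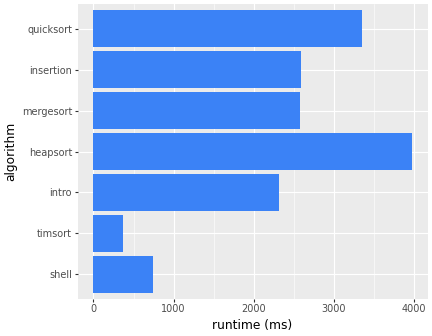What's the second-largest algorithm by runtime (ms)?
Top 3: heapsort ≈ 4000, quicksort ≈ 3500, insertion ≈ 2500.

quicksort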